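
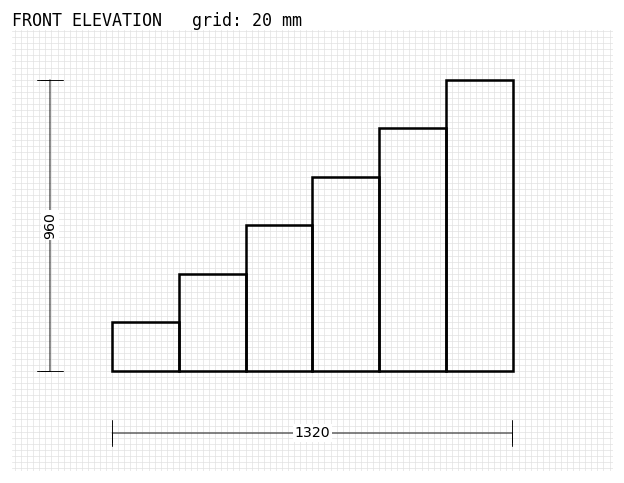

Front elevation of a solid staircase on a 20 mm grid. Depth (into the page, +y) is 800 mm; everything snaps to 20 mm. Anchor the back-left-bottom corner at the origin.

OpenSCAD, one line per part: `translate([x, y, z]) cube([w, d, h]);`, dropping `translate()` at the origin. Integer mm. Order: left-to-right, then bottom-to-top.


cube([220, 800, 160]);
translate([220, 0, 0]) cube([220, 800, 320]);
translate([440, 0, 0]) cube([220, 800, 480]);
translate([660, 0, 0]) cube([220, 800, 640]);
translate([880, 0, 0]) cube([220, 800, 800]);
translate([1100, 0, 0]) cube([220, 800, 960]);


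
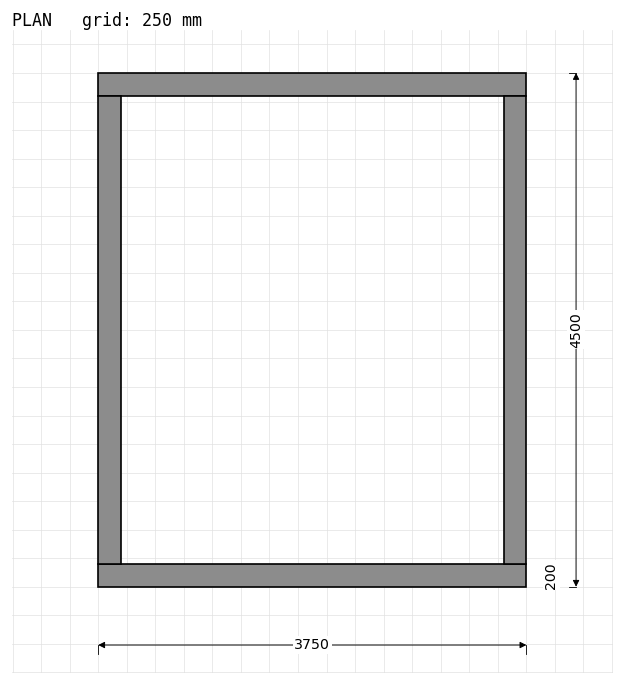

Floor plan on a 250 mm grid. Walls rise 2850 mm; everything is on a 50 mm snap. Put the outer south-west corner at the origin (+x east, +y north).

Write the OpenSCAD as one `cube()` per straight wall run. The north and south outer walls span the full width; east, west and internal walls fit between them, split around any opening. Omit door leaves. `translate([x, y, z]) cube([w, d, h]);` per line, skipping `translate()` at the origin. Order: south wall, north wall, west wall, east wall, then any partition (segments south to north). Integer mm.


cube([3750, 200, 2850]);
translate([0, 4300, 0]) cube([3750, 200, 2850]);
translate([0, 200, 0]) cube([200, 4100, 2850]);
translate([3550, 200, 0]) cube([200, 4100, 2850]);


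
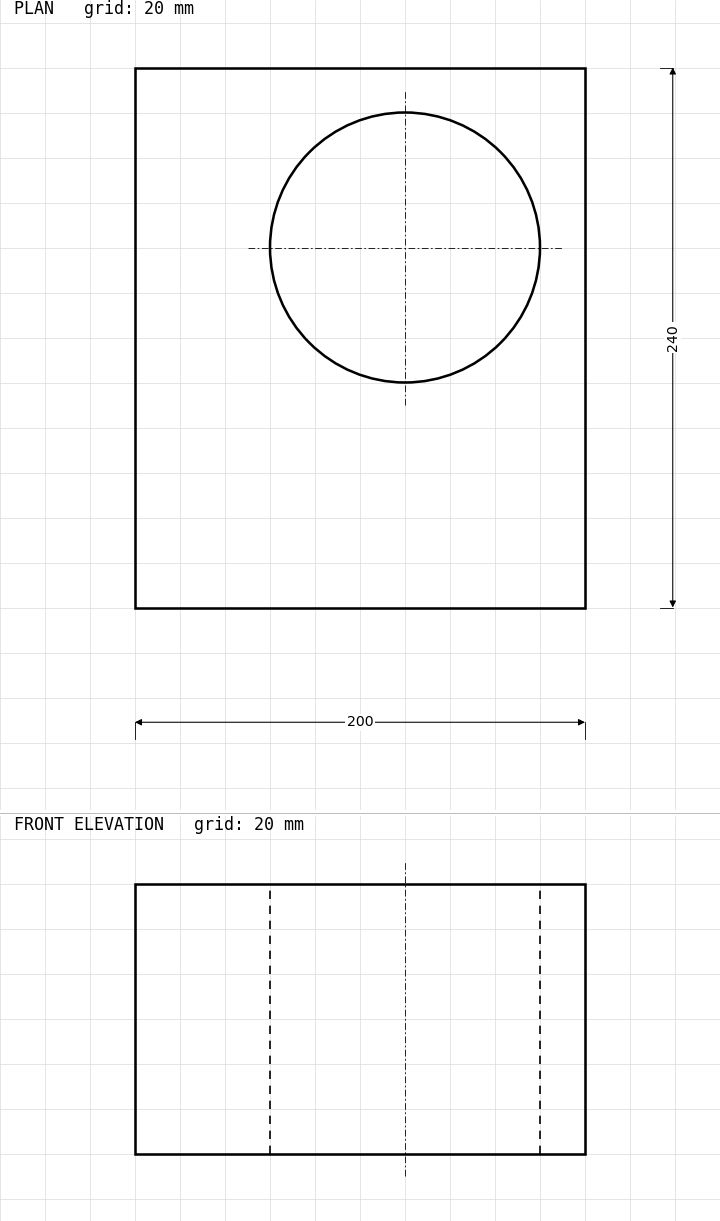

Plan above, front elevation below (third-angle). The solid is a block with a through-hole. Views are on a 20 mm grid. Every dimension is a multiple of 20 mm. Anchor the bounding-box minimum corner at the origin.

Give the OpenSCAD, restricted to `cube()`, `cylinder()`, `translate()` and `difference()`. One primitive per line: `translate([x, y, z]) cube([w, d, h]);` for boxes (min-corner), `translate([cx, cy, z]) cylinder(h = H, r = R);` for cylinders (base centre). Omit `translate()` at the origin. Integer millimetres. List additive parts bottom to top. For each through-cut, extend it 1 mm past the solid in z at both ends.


difference() {
  cube([200, 240, 120]);
  translate([120, 160, -1]) cylinder(h = 122, r = 60);
}


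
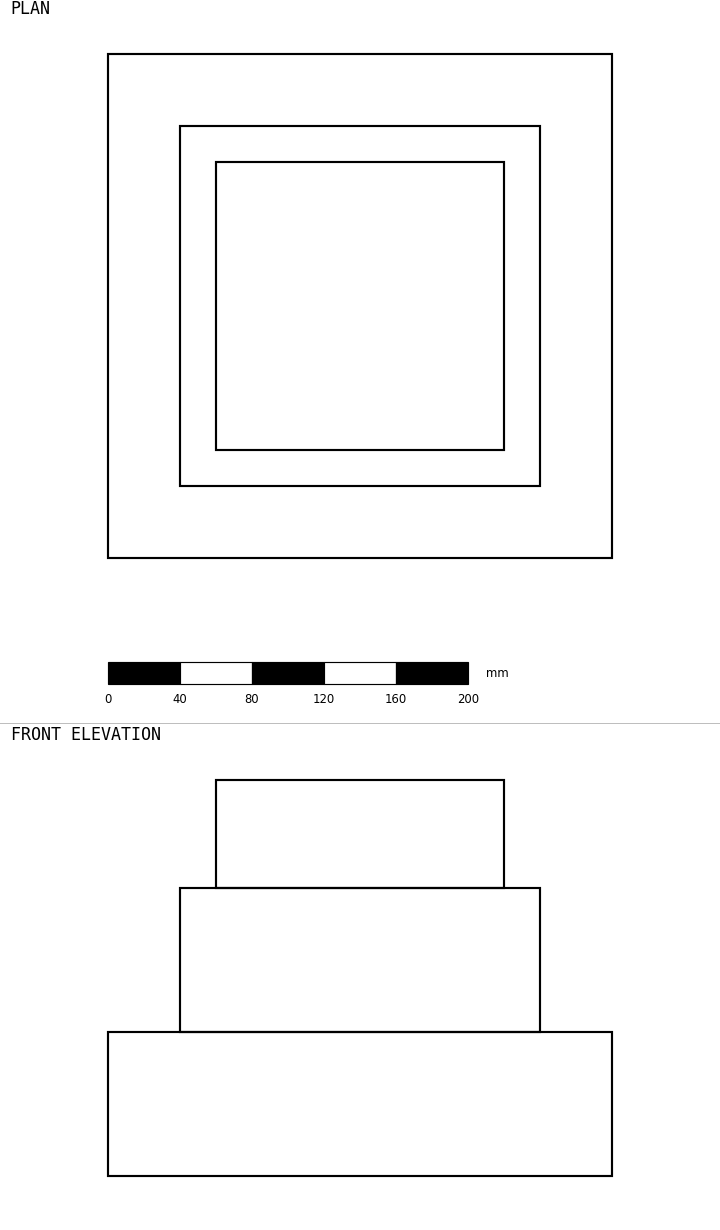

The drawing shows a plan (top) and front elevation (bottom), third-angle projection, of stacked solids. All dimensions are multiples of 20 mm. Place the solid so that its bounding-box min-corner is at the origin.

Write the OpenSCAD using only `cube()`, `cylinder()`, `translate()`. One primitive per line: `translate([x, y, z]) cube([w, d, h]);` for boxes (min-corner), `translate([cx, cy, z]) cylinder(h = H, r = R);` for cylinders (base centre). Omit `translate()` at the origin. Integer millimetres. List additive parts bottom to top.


cube([280, 280, 80]);
translate([40, 40, 80]) cube([200, 200, 80]);
translate([60, 60, 160]) cube([160, 160, 60]);


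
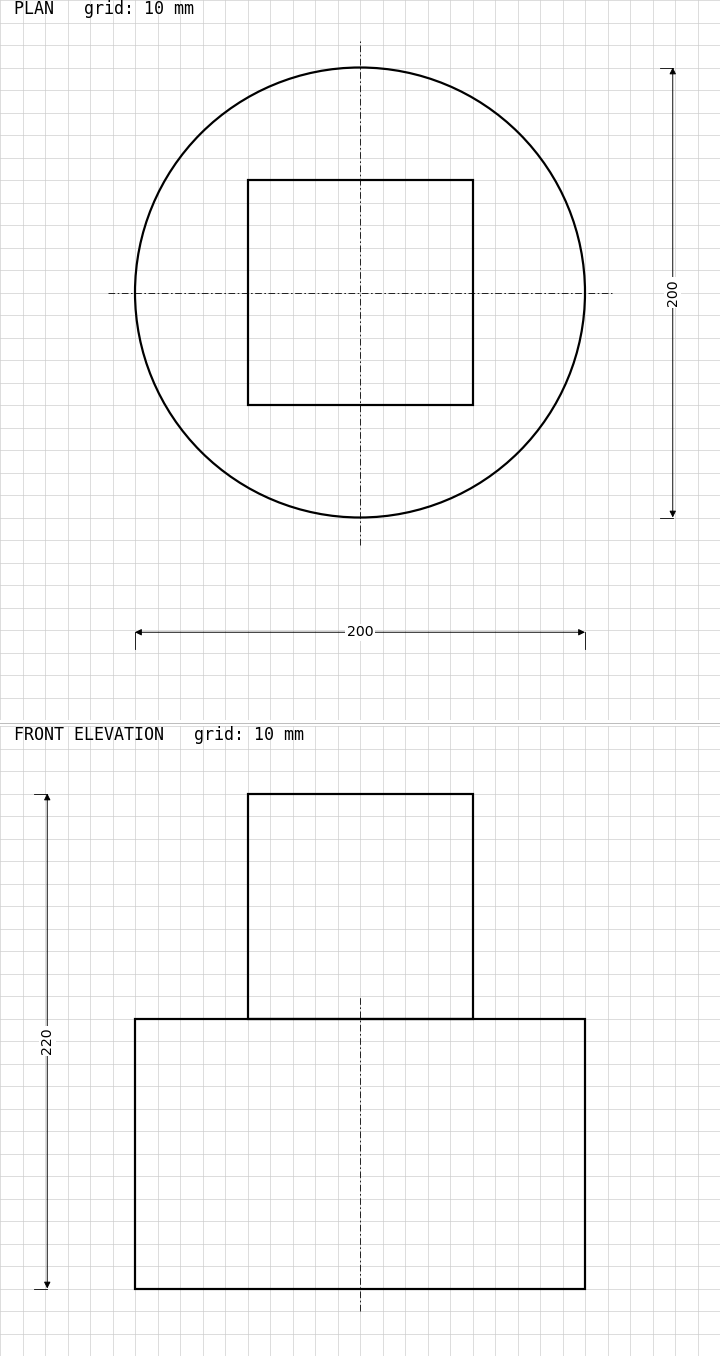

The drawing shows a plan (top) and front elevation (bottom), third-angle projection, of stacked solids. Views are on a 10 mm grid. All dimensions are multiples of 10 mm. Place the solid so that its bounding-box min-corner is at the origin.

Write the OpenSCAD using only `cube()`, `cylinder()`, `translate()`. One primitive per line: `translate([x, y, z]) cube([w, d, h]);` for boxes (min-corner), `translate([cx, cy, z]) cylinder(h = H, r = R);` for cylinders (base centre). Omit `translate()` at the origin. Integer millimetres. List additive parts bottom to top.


translate([100, 100, 0]) cylinder(h = 120, r = 100);
translate([50, 50, 120]) cube([100, 100, 100]);


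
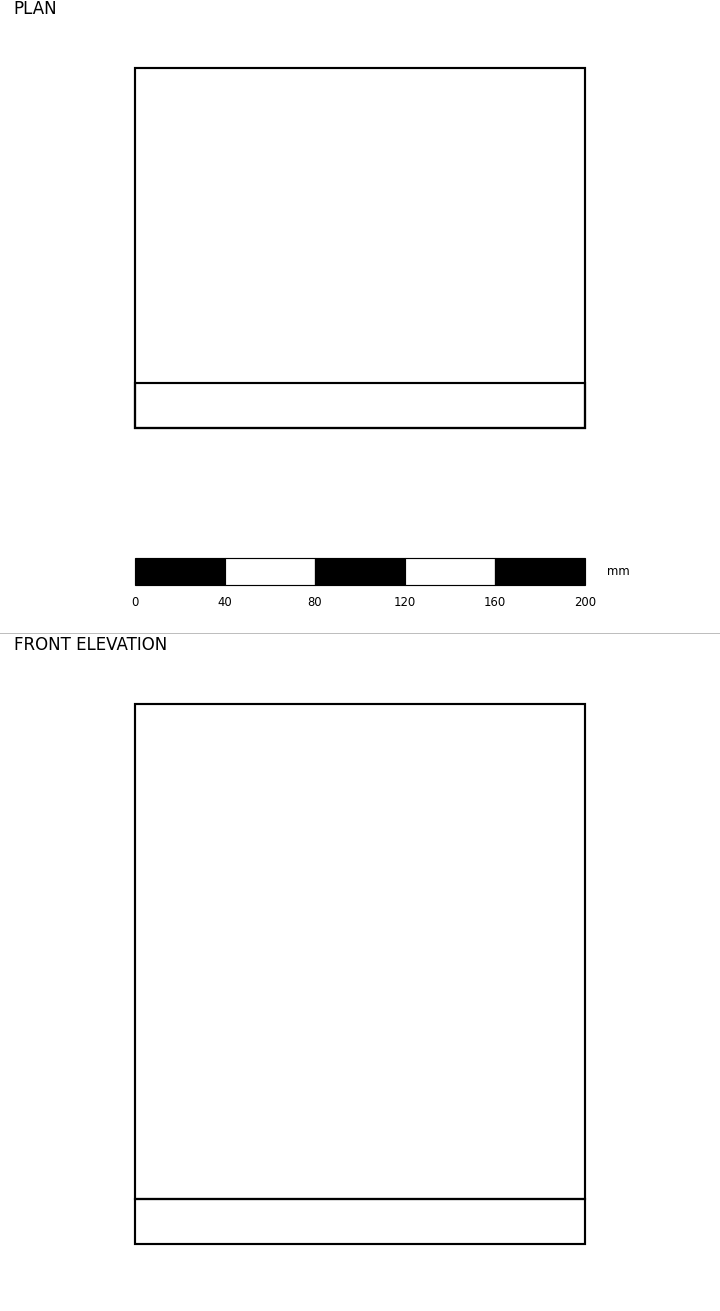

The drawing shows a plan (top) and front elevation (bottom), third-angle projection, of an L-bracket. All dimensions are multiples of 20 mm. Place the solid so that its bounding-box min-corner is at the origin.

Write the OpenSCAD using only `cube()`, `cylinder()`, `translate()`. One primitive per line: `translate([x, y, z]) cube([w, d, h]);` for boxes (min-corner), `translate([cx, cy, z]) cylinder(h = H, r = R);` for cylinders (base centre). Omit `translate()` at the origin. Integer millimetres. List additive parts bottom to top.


cube([200, 160, 20]);
translate([0, 0, 20]) cube([200, 20, 220]);


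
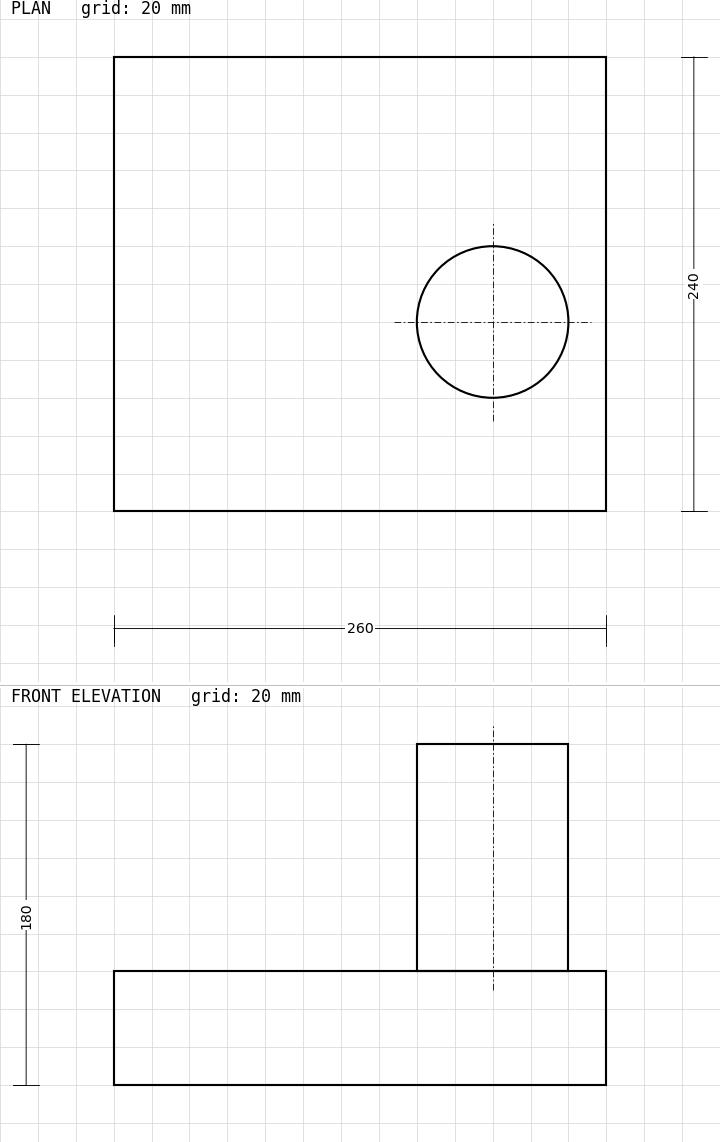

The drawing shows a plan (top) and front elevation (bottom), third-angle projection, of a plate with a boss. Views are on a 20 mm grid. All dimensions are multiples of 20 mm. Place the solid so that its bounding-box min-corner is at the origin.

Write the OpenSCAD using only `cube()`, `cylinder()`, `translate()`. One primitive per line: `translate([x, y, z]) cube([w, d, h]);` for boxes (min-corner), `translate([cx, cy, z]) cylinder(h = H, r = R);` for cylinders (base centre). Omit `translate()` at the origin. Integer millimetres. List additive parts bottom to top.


cube([260, 240, 60]);
translate([200, 100, 60]) cylinder(h = 120, r = 40);


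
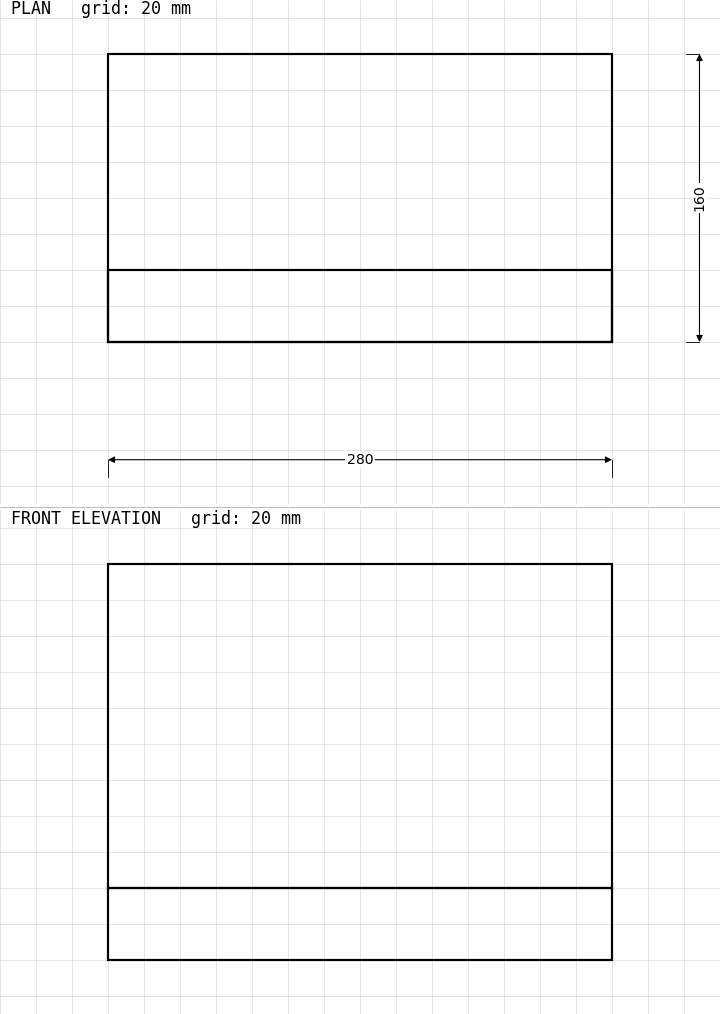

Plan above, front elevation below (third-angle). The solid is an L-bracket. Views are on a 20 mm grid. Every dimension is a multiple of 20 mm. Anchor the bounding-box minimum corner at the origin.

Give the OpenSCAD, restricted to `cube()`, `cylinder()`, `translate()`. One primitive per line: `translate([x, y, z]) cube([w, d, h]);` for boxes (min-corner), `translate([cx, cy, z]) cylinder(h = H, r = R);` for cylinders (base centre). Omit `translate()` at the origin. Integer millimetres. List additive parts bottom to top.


cube([280, 160, 40]);
translate([0, 0, 40]) cube([280, 40, 180]);


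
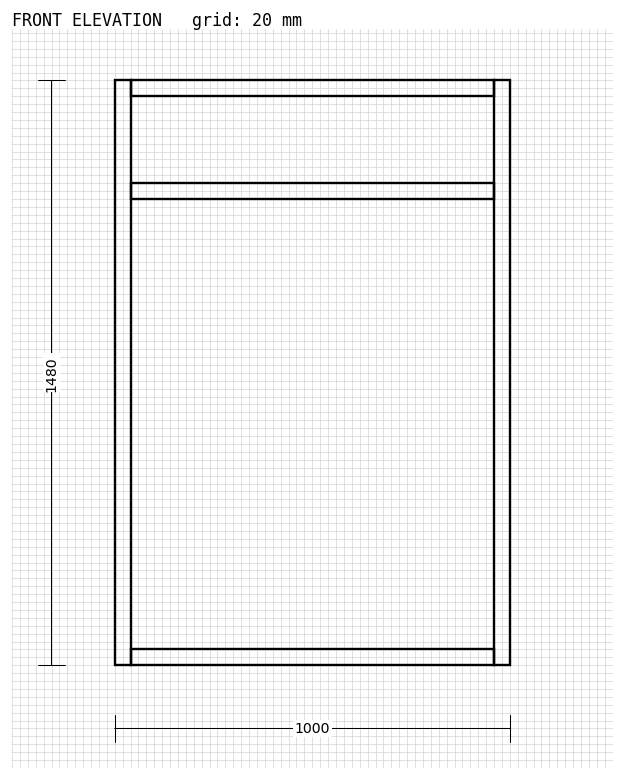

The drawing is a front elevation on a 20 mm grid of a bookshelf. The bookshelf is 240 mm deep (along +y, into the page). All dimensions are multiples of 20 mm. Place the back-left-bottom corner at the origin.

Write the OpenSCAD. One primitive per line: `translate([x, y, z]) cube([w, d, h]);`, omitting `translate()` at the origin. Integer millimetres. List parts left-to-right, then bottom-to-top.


cube([40, 240, 1480]);
translate([40, 0, 0]) cube([920, 240, 40]);
translate([40, 0, 1180]) cube([920, 240, 40]);
translate([40, 0, 1440]) cube([920, 240, 40]);
translate([960, 0, 0]) cube([40, 240, 1480]);


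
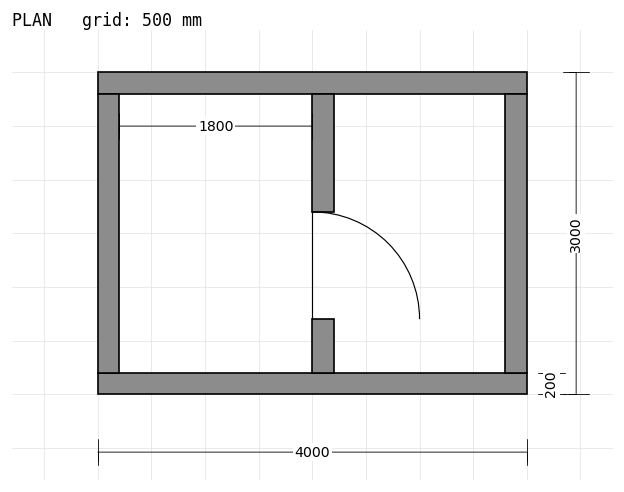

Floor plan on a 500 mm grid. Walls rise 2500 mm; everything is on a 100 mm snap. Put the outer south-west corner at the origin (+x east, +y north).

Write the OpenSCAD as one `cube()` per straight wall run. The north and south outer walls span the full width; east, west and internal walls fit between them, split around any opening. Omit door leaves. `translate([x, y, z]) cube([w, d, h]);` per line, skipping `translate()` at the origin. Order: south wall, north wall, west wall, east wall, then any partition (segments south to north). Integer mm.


cube([4000, 200, 2500]);
translate([0, 2800, 0]) cube([4000, 200, 2500]);
translate([0, 200, 0]) cube([200, 2600, 2500]);
translate([3800, 200, 0]) cube([200, 2600, 2500]);
translate([2000, 200, 0]) cube([200, 500, 2500]);
translate([2000, 1700, 0]) cube([200, 1100, 2500]);


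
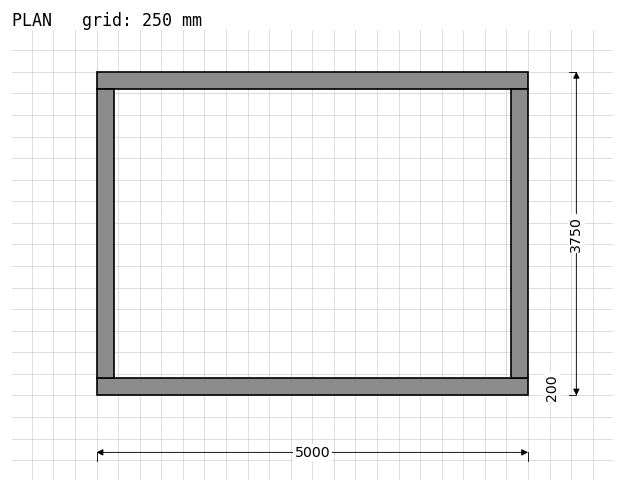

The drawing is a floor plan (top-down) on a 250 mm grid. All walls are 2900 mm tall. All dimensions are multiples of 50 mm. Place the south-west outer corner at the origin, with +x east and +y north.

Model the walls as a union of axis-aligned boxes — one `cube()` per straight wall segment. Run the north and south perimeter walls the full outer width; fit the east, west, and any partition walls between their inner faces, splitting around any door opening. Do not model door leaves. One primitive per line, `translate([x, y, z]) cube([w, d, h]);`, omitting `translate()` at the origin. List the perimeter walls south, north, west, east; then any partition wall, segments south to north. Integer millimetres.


cube([5000, 200, 2900]);
translate([0, 3550, 0]) cube([5000, 200, 2900]);
translate([0, 200, 0]) cube([200, 3350, 2900]);
translate([4800, 200, 0]) cube([200, 3350, 2900]);


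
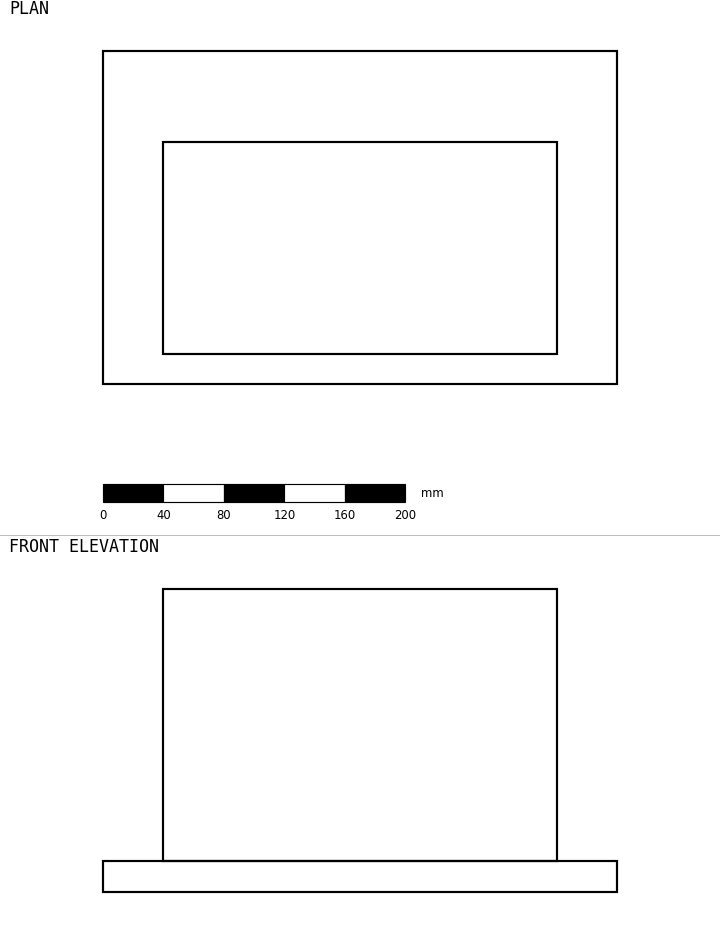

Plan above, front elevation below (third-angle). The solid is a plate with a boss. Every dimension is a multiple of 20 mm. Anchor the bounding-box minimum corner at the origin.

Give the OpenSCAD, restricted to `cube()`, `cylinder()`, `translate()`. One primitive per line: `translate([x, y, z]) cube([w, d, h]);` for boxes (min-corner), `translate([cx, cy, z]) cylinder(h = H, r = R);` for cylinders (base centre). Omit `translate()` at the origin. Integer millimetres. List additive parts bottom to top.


cube([340, 220, 20]);
translate([40, 20, 20]) cube([260, 140, 180]);


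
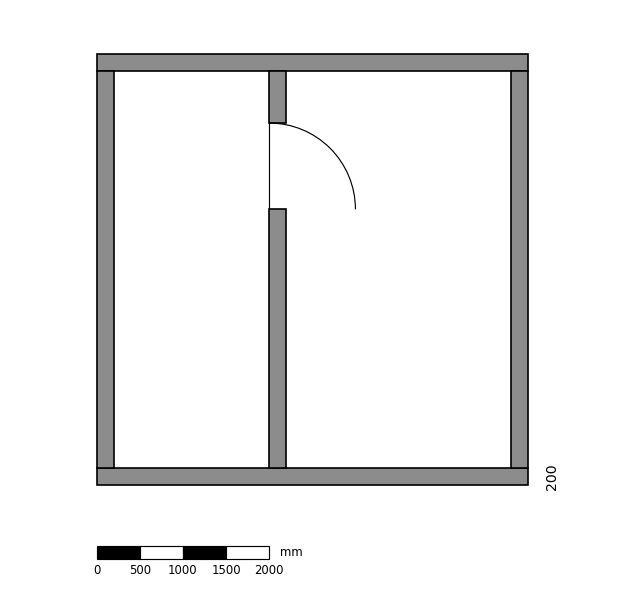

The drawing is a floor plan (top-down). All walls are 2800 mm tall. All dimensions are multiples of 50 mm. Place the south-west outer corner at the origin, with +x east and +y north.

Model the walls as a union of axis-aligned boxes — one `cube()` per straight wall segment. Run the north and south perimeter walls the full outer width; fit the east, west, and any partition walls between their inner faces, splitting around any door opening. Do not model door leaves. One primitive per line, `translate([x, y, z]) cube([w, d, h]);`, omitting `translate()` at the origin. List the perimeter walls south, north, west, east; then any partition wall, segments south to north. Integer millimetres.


cube([5000, 200, 2800]);
translate([0, 4800, 0]) cube([5000, 200, 2800]);
translate([0, 200, 0]) cube([200, 4600, 2800]);
translate([4800, 200, 0]) cube([200, 4600, 2800]);
translate([2000, 200, 0]) cube([200, 3000, 2800]);
translate([2000, 4200, 0]) cube([200, 600, 2800]);


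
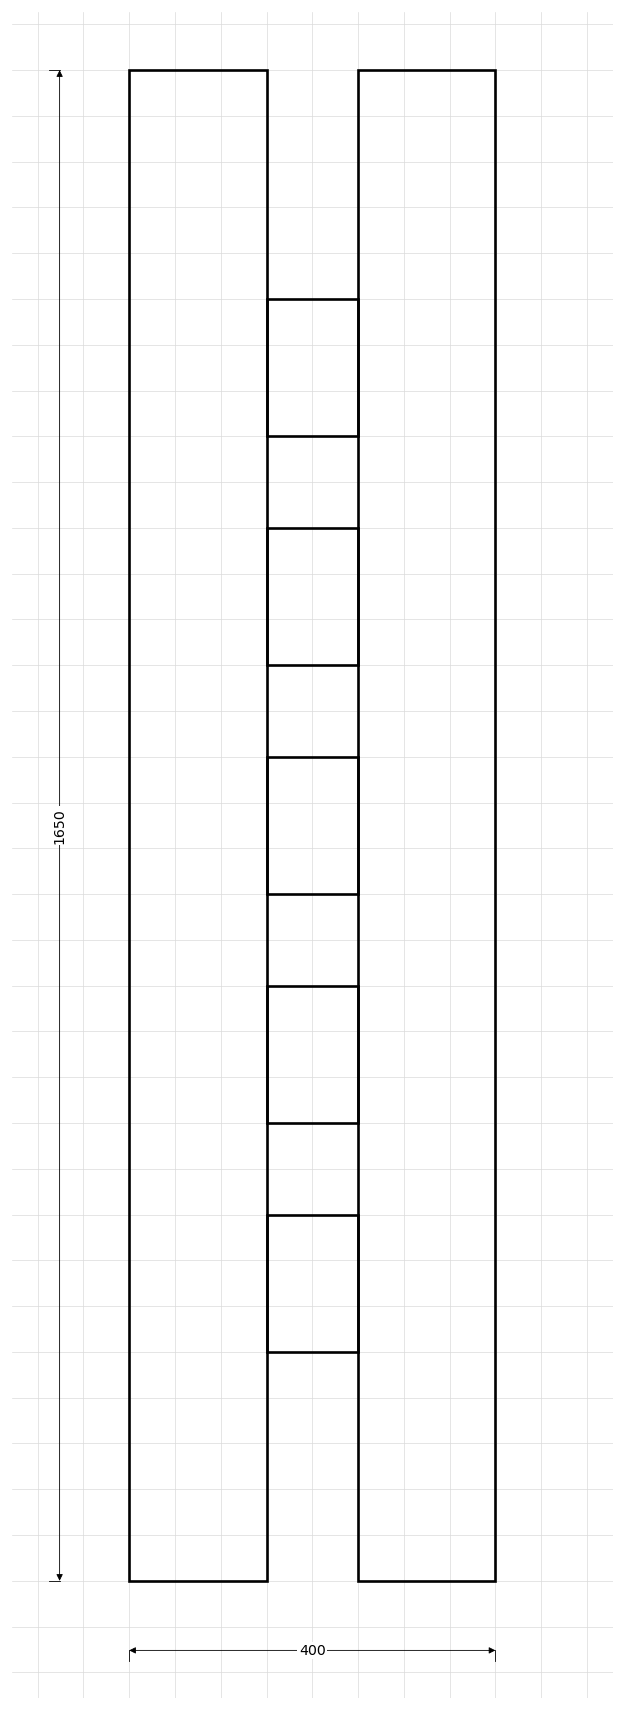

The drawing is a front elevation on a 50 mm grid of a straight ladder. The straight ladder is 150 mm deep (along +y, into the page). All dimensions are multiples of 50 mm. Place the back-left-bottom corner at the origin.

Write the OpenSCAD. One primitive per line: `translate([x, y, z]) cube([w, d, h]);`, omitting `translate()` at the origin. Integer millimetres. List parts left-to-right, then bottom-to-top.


cube([150, 150, 1650]);
translate([150, 0, 250]) cube([100, 150, 150]);
translate([150, 0, 500]) cube([100, 150, 150]);
translate([150, 0, 750]) cube([100, 150, 150]);
translate([150, 0, 1000]) cube([100, 150, 150]);
translate([150, 0, 1250]) cube([100, 150, 150]);
translate([250, 0, 0]) cube([150, 150, 1650]);


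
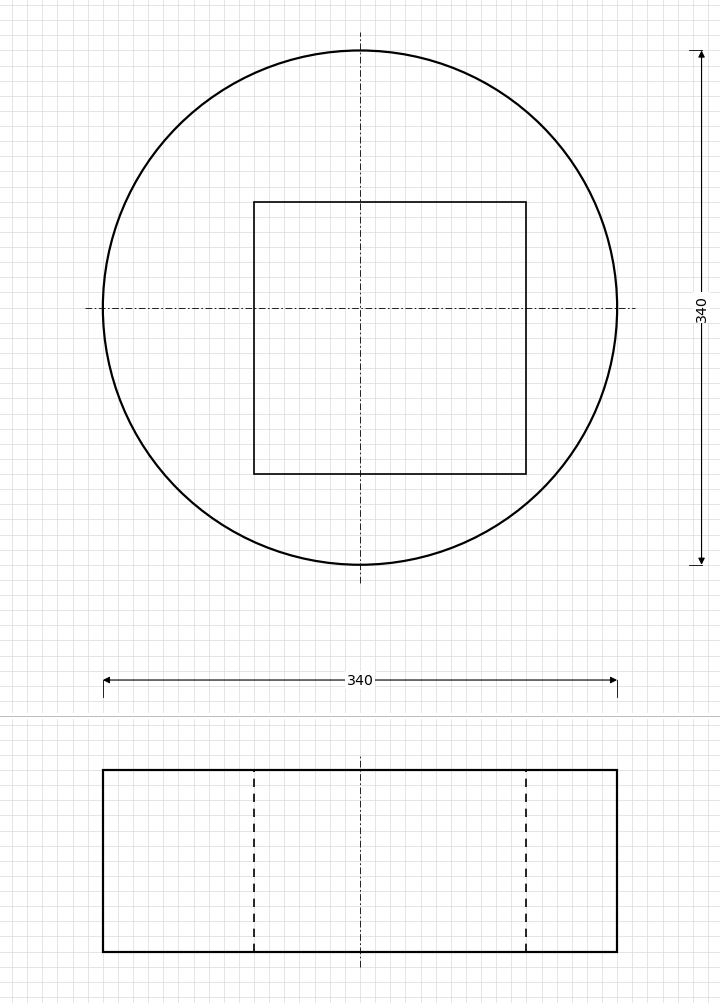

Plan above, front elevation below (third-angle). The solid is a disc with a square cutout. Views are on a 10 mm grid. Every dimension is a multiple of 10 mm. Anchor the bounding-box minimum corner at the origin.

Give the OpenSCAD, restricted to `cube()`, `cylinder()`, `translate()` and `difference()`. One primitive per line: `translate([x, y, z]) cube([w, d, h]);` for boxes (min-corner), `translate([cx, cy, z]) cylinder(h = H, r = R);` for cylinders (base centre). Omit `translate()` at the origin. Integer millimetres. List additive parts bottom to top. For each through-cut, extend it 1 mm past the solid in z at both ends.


difference() {
  translate([170, 170, 0]) cylinder(h = 120, r = 170);
  translate([100, 60, -1]) cube([180, 180, 122]);
}


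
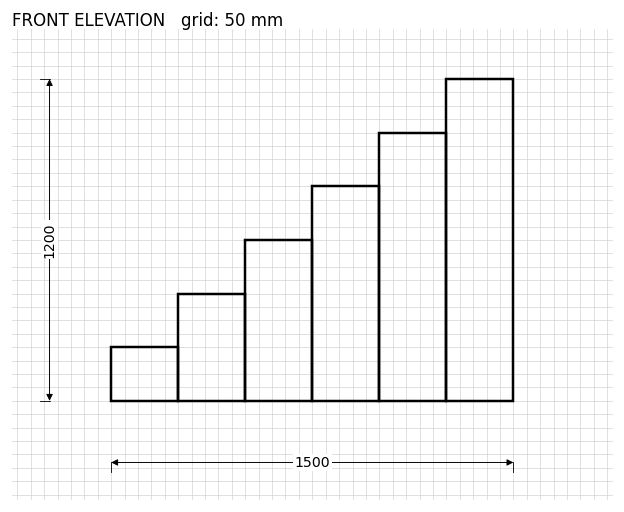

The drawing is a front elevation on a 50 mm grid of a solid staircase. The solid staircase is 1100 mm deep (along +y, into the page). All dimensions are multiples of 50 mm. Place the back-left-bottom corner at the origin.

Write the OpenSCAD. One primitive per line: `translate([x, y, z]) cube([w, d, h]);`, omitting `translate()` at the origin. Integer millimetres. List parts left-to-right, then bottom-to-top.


cube([250, 1100, 200]);
translate([250, 0, 0]) cube([250, 1100, 400]);
translate([500, 0, 0]) cube([250, 1100, 600]);
translate([750, 0, 0]) cube([250, 1100, 800]);
translate([1000, 0, 0]) cube([250, 1100, 1000]);
translate([1250, 0, 0]) cube([250, 1100, 1200]);


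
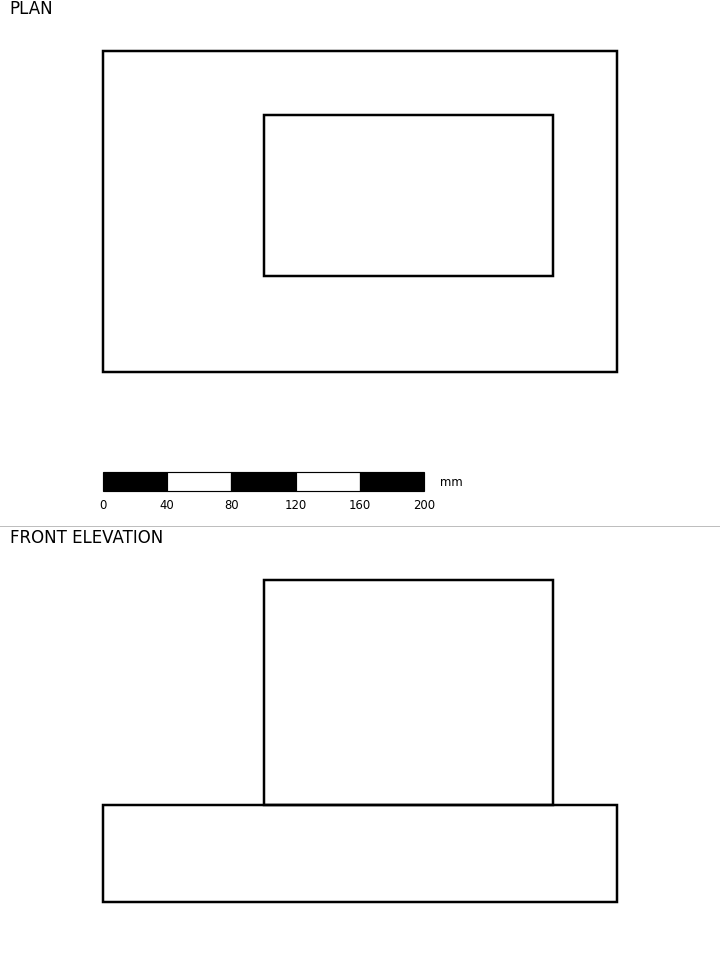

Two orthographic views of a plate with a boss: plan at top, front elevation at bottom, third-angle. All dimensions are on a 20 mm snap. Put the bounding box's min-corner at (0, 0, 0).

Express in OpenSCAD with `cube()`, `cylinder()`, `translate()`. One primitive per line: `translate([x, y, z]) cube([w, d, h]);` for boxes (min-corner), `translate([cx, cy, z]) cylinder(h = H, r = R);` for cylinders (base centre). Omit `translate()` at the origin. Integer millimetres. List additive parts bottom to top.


cube([320, 200, 60]);
translate([100, 60, 60]) cube([180, 100, 140]);


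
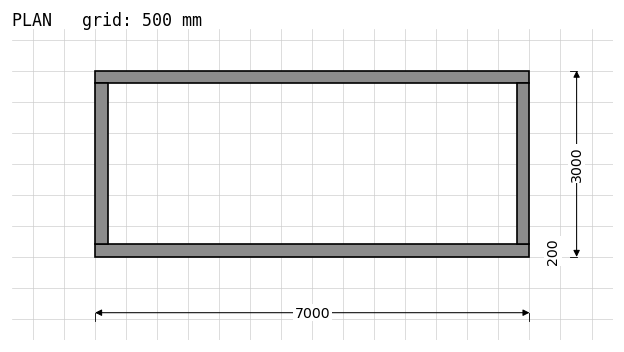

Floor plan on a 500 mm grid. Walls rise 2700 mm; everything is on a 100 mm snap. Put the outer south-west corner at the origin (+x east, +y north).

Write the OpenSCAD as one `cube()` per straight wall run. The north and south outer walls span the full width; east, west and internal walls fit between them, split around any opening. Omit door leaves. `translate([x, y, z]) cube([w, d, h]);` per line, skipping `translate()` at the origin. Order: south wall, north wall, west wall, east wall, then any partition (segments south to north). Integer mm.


cube([7000, 200, 2700]);
translate([0, 2800, 0]) cube([7000, 200, 2700]);
translate([0, 200, 0]) cube([200, 2600, 2700]);
translate([6800, 200, 0]) cube([200, 2600, 2700]);


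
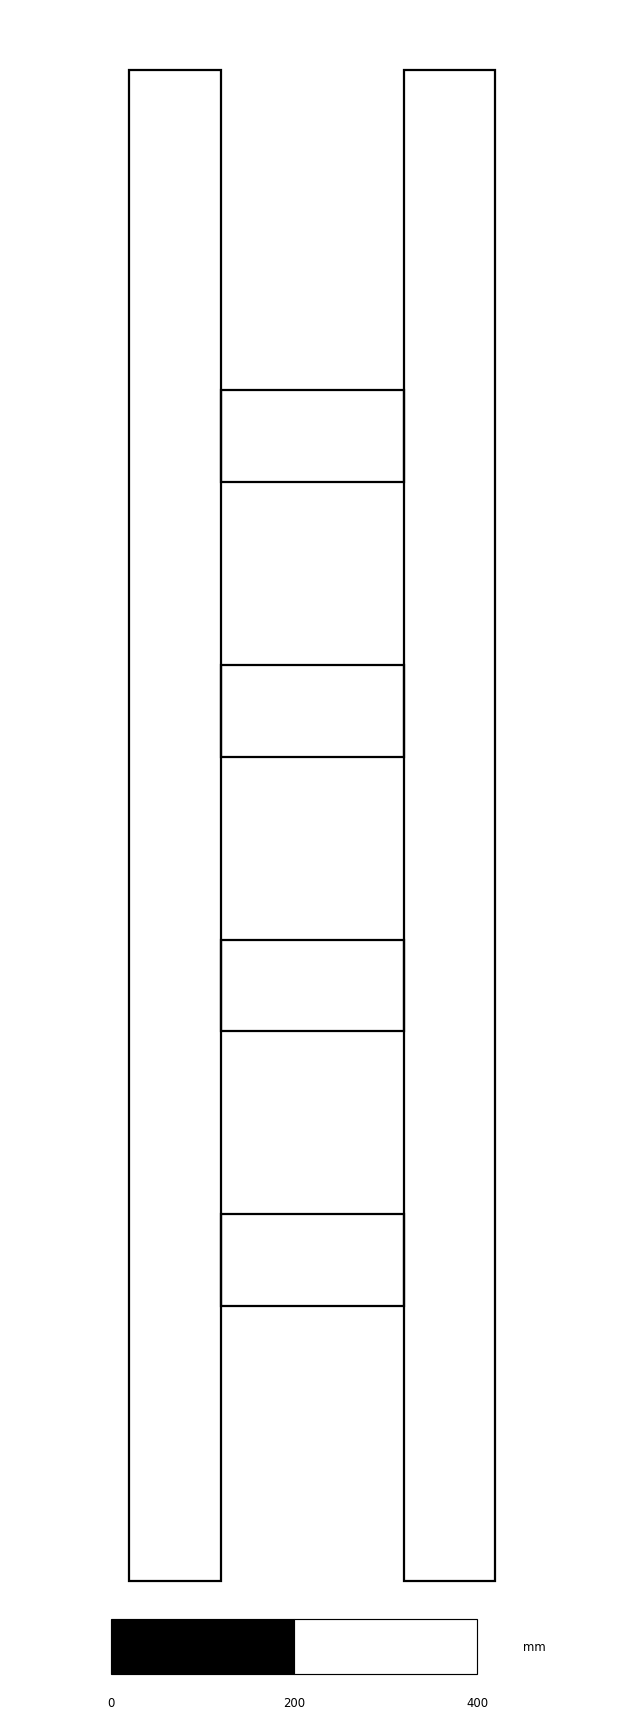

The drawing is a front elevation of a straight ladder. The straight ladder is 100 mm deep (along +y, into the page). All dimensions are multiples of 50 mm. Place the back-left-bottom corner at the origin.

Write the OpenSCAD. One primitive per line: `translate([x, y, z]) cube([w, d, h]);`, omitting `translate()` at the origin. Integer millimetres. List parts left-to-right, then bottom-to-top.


cube([100, 100, 1650]);
translate([100, 0, 300]) cube([200, 100, 100]);
translate([100, 0, 600]) cube([200, 100, 100]);
translate([100, 0, 900]) cube([200, 100, 100]);
translate([100, 0, 1200]) cube([200, 100, 100]);
translate([300, 0, 0]) cube([100, 100, 1650]);


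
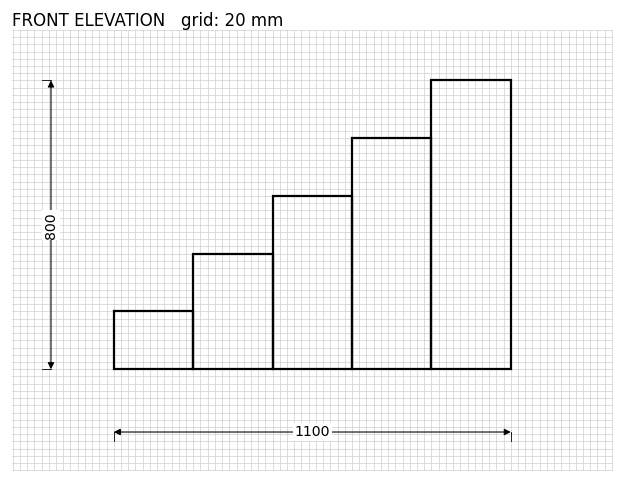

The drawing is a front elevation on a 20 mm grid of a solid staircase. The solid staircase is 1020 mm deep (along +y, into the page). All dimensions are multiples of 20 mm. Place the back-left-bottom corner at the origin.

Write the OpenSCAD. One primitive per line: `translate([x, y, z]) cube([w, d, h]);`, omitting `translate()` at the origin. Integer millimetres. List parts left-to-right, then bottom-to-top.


cube([220, 1020, 160]);
translate([220, 0, 0]) cube([220, 1020, 320]);
translate([440, 0, 0]) cube([220, 1020, 480]);
translate([660, 0, 0]) cube([220, 1020, 640]);
translate([880, 0, 0]) cube([220, 1020, 800]);


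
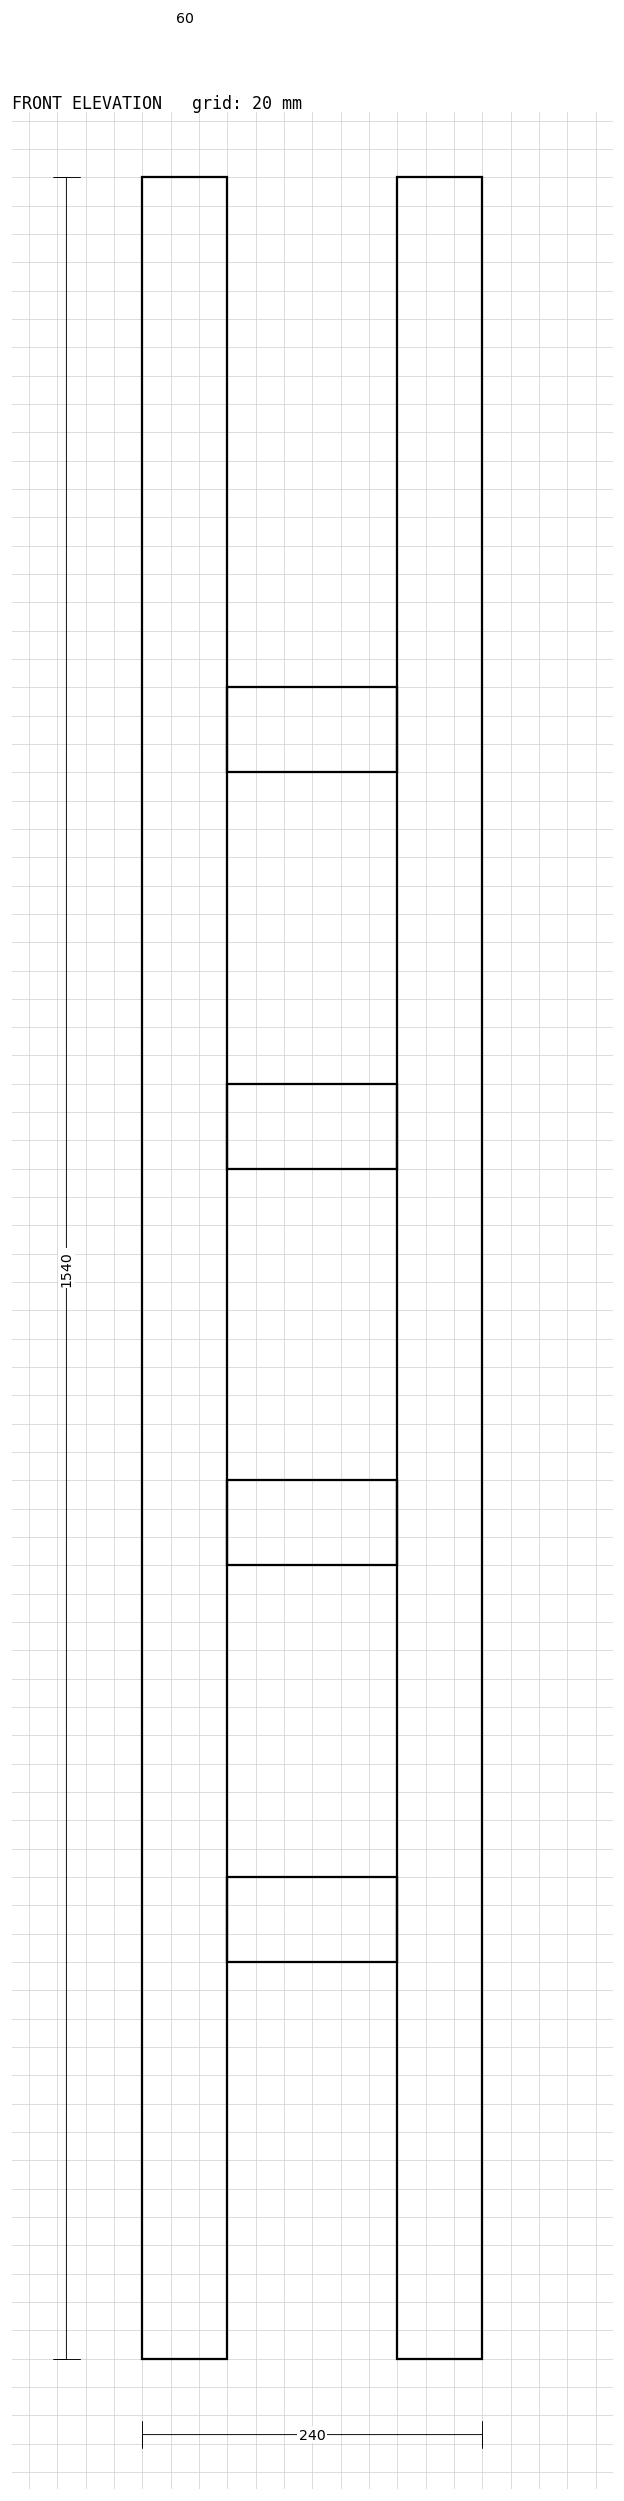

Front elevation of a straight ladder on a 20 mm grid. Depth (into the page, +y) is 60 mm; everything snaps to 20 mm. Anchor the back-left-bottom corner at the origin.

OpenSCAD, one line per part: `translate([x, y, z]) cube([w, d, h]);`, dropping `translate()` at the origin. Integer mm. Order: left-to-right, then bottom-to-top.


cube([60, 60, 1540]);
translate([60, 0, 280]) cube([120, 60, 60]);
translate([60, 0, 560]) cube([120, 60, 60]);
translate([60, 0, 840]) cube([120, 60, 60]);
translate([60, 0, 1120]) cube([120, 60, 60]);
translate([180, 0, 0]) cube([60, 60, 1540]);


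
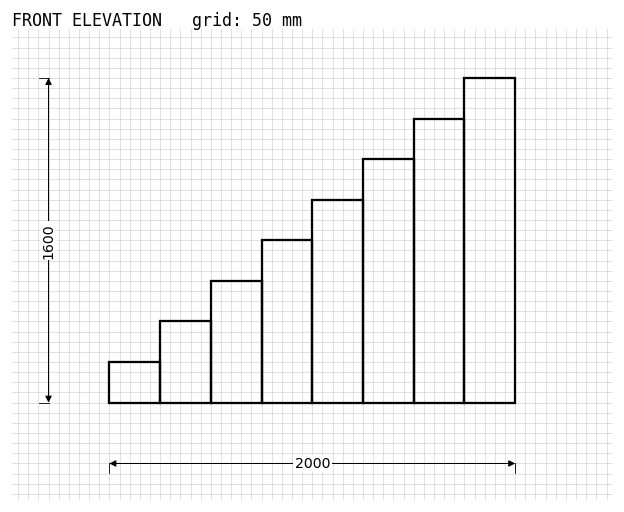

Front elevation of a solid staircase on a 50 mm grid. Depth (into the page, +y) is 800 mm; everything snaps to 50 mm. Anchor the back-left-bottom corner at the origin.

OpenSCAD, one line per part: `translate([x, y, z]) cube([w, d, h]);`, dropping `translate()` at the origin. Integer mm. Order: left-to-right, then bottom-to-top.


cube([250, 800, 200]);
translate([250, 0, 0]) cube([250, 800, 400]);
translate([500, 0, 0]) cube([250, 800, 600]);
translate([750, 0, 0]) cube([250, 800, 800]);
translate([1000, 0, 0]) cube([250, 800, 1000]);
translate([1250, 0, 0]) cube([250, 800, 1200]);
translate([1500, 0, 0]) cube([250, 800, 1400]);
translate([1750, 0, 0]) cube([250, 800, 1600]);


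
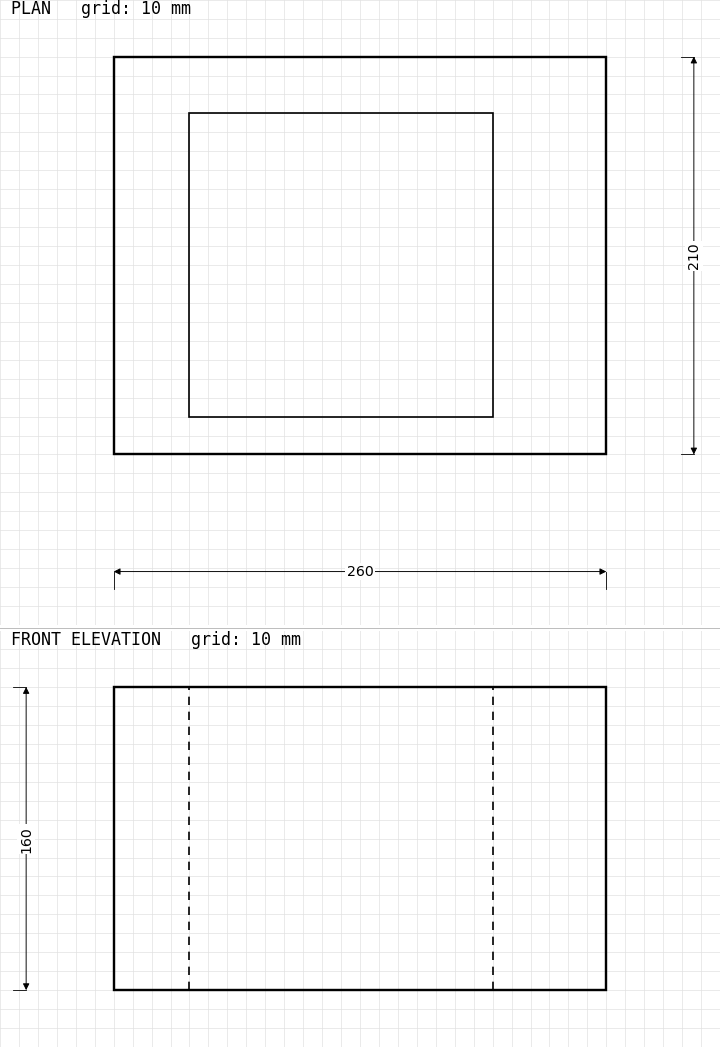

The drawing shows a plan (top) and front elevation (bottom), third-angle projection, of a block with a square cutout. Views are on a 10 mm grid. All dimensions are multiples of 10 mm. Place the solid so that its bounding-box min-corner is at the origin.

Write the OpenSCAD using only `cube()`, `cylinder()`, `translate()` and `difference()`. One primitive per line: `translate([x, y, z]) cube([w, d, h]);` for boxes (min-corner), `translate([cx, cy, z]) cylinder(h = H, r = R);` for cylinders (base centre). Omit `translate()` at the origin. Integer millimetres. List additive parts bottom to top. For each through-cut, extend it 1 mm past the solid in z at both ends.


difference() {
  cube([260, 210, 160]);
  translate([40, 20, -1]) cube([160, 160, 162]);
}


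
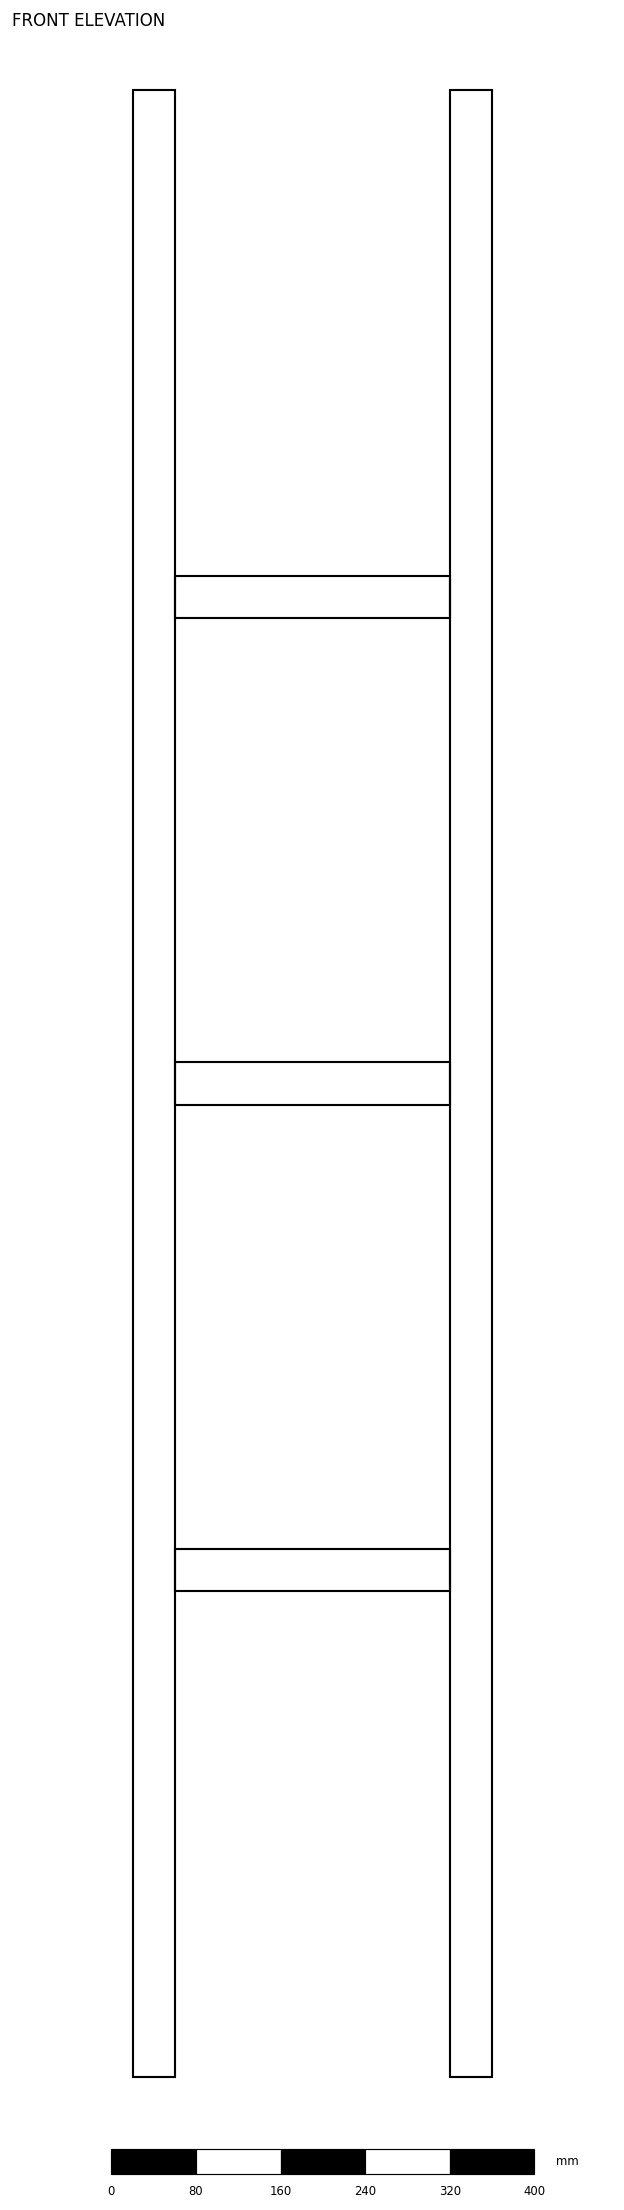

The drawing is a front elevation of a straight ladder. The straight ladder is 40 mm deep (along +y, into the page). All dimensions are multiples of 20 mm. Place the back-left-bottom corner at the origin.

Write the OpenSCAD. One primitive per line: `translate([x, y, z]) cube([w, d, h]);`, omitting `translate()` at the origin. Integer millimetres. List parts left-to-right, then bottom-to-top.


cube([40, 40, 1880]);
translate([40, 0, 460]) cube([260, 40, 40]);
translate([40, 0, 920]) cube([260, 40, 40]);
translate([40, 0, 1380]) cube([260, 40, 40]);
translate([300, 0, 0]) cube([40, 40, 1880]);


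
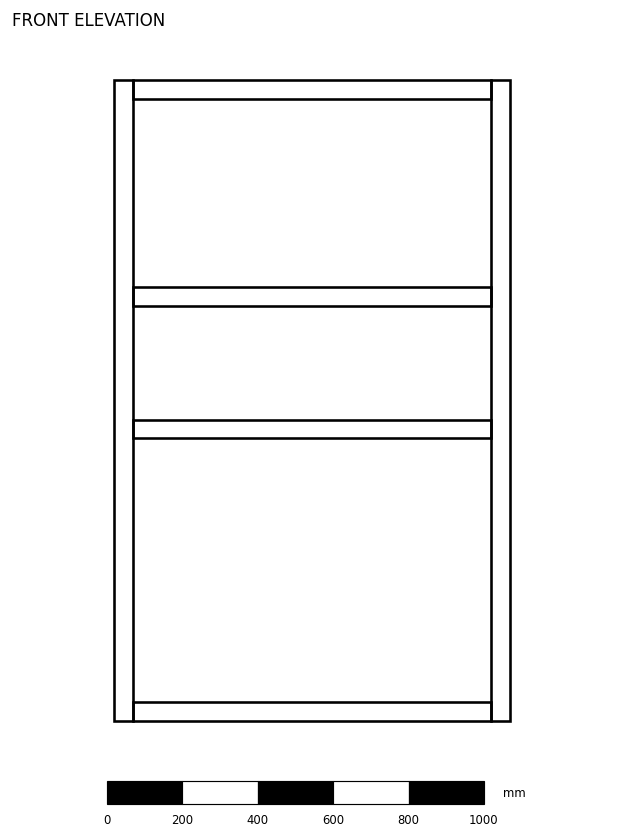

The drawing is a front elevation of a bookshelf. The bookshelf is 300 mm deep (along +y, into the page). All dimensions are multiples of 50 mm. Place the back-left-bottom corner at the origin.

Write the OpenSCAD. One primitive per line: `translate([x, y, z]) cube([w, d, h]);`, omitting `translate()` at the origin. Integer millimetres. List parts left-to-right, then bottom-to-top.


cube([50, 300, 1700]);
translate([50, 0, 0]) cube([950, 300, 50]);
translate([50, 0, 750]) cube([950, 300, 50]);
translate([50, 0, 1100]) cube([950, 300, 50]);
translate([50, 0, 1650]) cube([950, 300, 50]);
translate([1000, 0, 0]) cube([50, 300, 1700]);


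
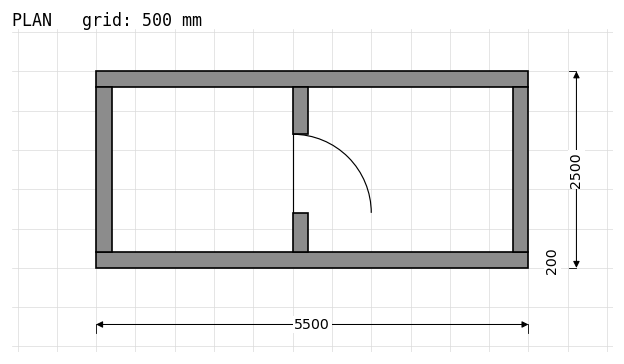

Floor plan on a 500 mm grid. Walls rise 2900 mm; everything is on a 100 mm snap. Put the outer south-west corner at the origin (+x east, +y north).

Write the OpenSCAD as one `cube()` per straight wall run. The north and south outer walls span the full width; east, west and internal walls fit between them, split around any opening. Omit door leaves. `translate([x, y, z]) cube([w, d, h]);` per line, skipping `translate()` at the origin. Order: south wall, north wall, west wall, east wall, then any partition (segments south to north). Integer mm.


cube([5500, 200, 2900]);
translate([0, 2300, 0]) cube([5500, 200, 2900]);
translate([0, 200, 0]) cube([200, 2100, 2900]);
translate([5300, 200, 0]) cube([200, 2100, 2900]);
translate([2500, 200, 0]) cube([200, 500, 2900]);
translate([2500, 1700, 0]) cube([200, 600, 2900]);


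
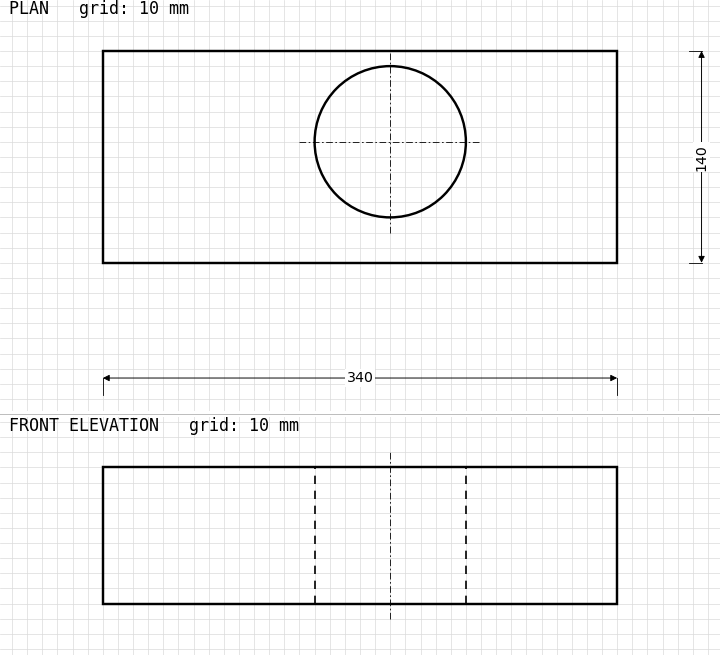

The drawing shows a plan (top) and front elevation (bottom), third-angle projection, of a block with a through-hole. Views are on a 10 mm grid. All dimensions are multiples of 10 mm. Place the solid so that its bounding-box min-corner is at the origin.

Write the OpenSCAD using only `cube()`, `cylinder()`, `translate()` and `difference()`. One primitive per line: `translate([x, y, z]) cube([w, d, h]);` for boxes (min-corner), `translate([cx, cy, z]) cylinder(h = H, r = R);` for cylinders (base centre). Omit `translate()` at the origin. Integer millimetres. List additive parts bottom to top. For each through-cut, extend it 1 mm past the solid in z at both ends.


difference() {
  cube([340, 140, 90]);
  translate([190, 80, -1]) cylinder(h = 92, r = 50);
}


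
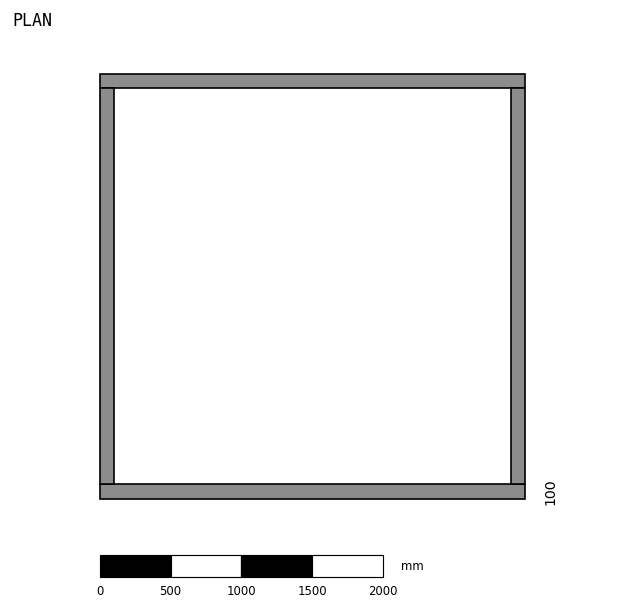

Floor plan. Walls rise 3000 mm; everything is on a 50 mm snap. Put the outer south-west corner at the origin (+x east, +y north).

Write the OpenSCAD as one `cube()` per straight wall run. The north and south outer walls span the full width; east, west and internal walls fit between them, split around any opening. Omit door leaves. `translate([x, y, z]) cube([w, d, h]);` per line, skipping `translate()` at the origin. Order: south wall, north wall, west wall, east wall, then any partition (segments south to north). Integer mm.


cube([3000, 100, 3000]);
translate([0, 2900, 0]) cube([3000, 100, 3000]);
translate([0, 100, 0]) cube([100, 2800, 3000]);
translate([2900, 100, 0]) cube([100, 2800, 3000]);


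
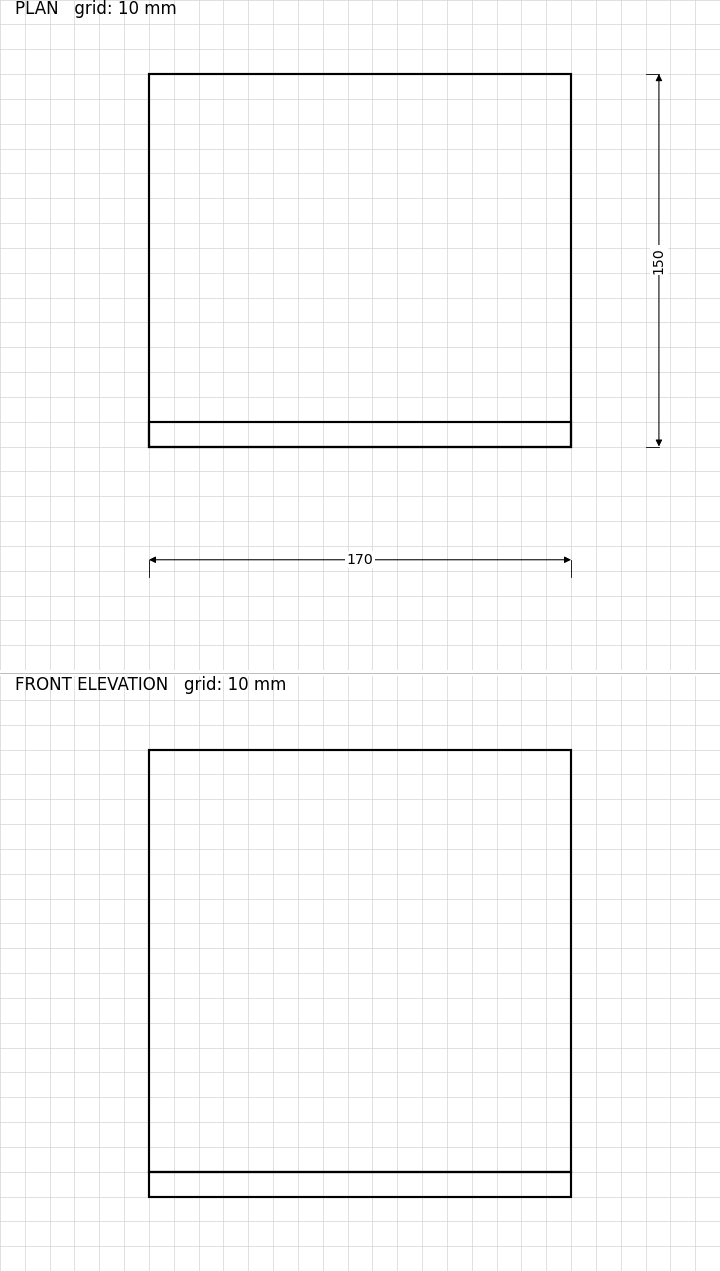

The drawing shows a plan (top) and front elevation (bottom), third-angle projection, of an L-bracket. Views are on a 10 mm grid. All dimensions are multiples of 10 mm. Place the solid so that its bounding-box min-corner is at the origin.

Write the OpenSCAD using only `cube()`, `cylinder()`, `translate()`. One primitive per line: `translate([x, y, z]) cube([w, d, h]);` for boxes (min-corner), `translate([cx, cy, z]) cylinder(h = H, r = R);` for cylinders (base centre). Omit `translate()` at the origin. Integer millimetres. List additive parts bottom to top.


cube([170, 150, 10]);
translate([0, 0, 10]) cube([170, 10, 170]);


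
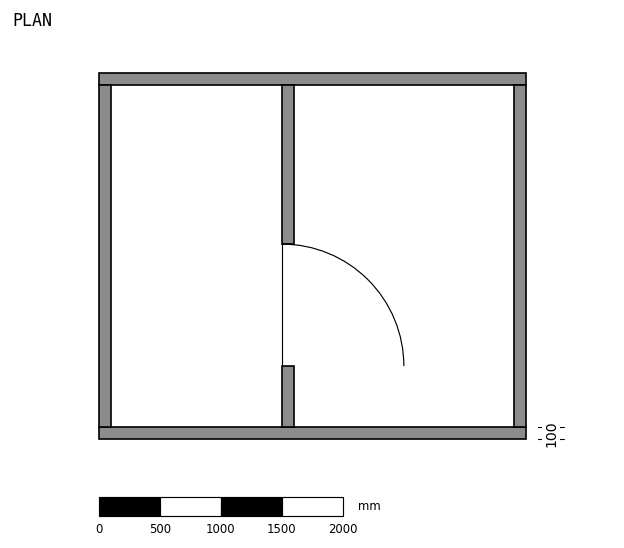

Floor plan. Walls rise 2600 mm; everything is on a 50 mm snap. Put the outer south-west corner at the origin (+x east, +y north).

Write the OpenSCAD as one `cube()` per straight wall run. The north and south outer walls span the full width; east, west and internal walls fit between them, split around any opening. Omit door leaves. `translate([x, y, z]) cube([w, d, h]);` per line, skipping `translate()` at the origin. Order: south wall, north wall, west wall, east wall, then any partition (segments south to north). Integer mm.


cube([3500, 100, 2600]);
translate([0, 2900, 0]) cube([3500, 100, 2600]);
translate([0, 100, 0]) cube([100, 2800, 2600]);
translate([3400, 100, 0]) cube([100, 2800, 2600]);
translate([1500, 100, 0]) cube([100, 500, 2600]);
translate([1500, 1600, 0]) cube([100, 1300, 2600]);


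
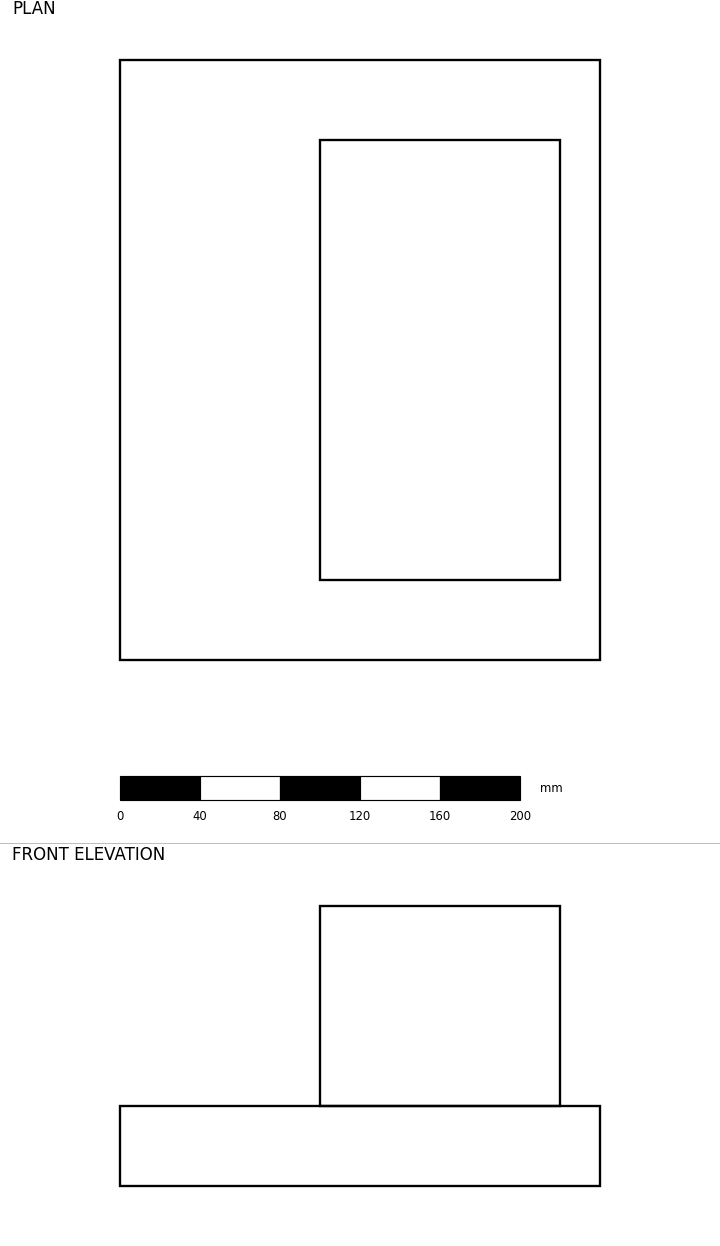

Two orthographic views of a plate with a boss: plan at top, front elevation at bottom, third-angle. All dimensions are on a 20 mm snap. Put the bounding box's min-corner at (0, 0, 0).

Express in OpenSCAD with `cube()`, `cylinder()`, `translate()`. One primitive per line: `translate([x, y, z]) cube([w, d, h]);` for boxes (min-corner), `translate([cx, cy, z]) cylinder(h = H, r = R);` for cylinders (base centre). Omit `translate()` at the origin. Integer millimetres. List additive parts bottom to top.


cube([240, 300, 40]);
translate([100, 40, 40]) cube([120, 220, 100]);


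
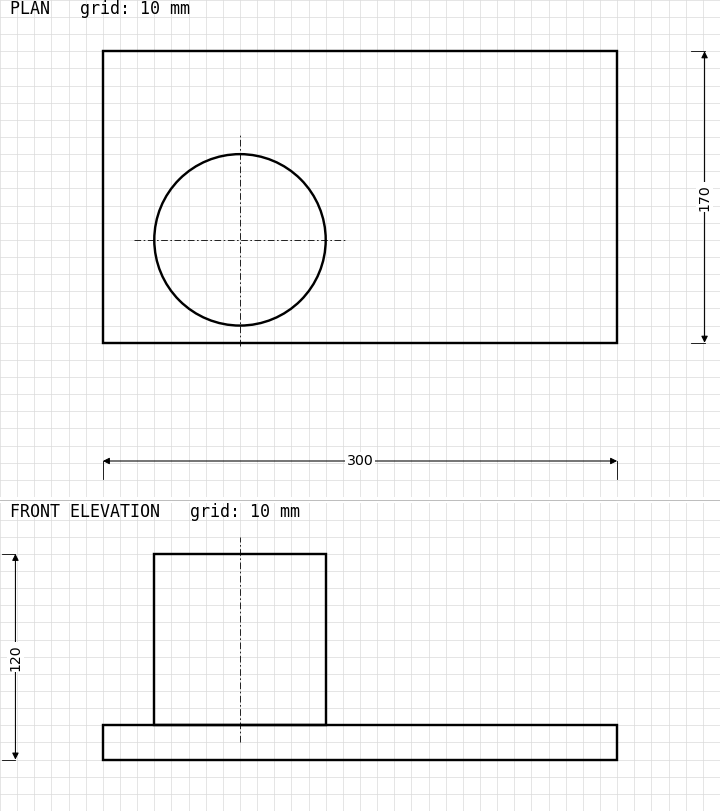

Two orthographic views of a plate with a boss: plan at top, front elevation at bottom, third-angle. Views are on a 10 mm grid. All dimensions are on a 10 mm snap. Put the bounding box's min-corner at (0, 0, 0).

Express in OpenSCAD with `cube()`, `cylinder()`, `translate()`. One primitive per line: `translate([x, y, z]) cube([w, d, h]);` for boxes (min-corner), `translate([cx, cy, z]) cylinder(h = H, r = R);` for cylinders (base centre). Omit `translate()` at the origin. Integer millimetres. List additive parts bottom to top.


cube([300, 170, 20]);
translate([80, 60, 20]) cylinder(h = 100, r = 50);


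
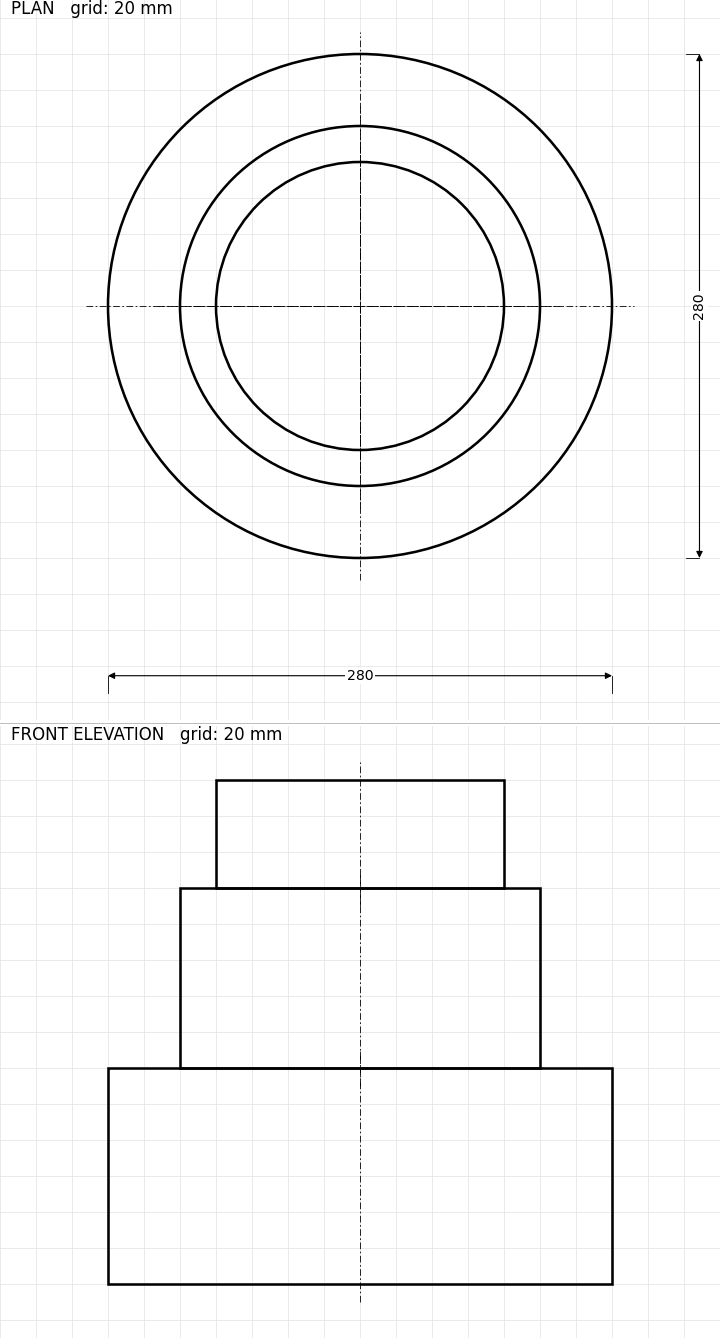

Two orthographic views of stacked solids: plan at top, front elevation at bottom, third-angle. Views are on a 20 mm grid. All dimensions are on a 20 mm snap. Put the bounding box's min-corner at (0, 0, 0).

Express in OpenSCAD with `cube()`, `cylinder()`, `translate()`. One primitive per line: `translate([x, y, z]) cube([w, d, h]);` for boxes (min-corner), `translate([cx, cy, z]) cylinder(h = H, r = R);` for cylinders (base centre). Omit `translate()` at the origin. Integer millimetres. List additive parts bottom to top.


translate([140, 140, 0]) cylinder(h = 120, r = 140);
translate([140, 140, 120]) cylinder(h = 100, r = 100);
translate([140, 140, 220]) cylinder(h = 60, r = 80);


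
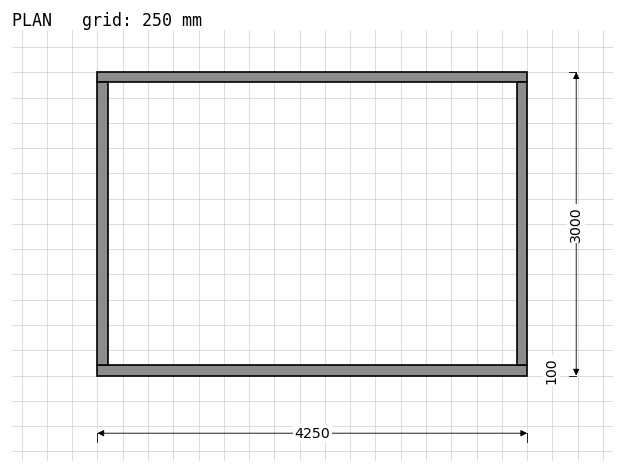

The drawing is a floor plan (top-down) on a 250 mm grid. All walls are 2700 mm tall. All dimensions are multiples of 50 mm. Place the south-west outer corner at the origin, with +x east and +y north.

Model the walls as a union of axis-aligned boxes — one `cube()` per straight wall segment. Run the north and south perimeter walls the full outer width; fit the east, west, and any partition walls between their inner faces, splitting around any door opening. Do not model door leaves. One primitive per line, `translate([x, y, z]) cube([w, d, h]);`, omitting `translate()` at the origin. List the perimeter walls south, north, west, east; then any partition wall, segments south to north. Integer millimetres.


cube([4250, 100, 2700]);
translate([0, 2900, 0]) cube([4250, 100, 2700]);
translate([0, 100, 0]) cube([100, 2800, 2700]);
translate([4150, 100, 0]) cube([100, 2800, 2700]);


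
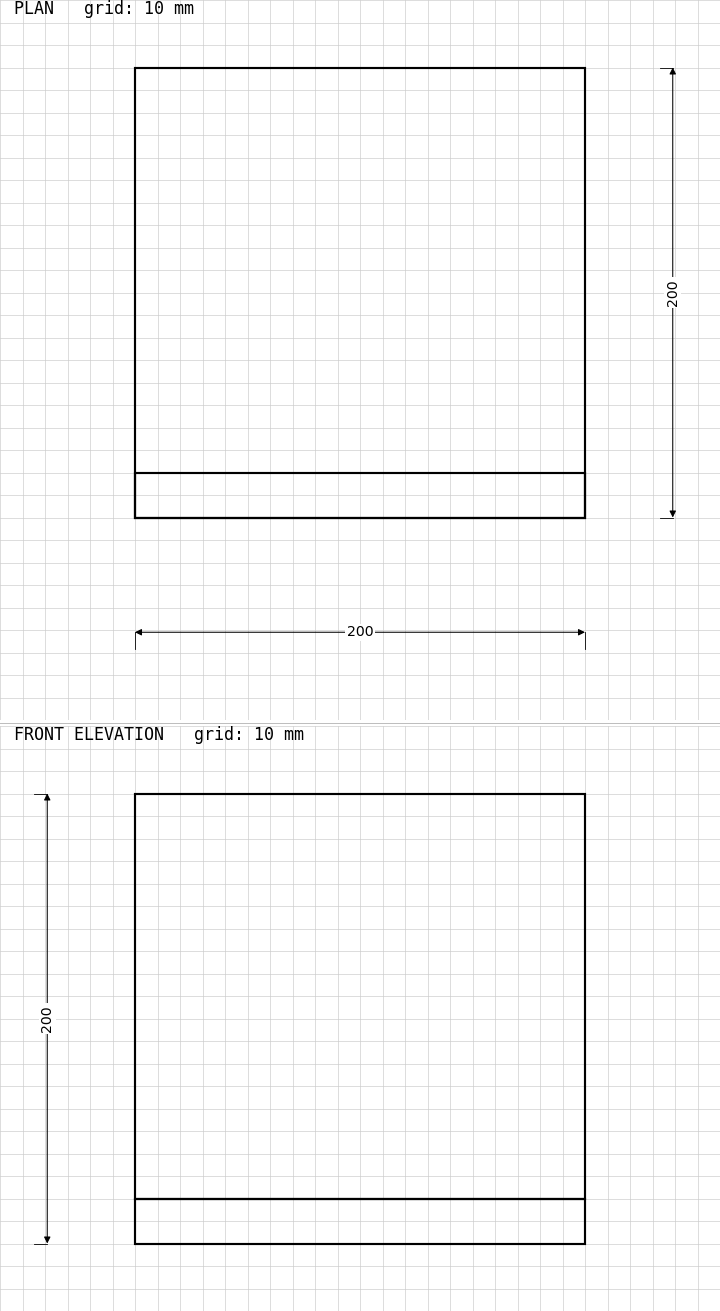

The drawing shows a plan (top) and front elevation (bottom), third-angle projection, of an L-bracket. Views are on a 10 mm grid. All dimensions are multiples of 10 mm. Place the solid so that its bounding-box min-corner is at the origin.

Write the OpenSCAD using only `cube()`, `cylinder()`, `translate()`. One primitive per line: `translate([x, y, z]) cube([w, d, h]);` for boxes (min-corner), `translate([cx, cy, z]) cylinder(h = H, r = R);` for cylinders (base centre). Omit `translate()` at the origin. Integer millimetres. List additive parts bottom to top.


cube([200, 200, 20]);
translate([0, 0, 20]) cube([200, 20, 180]);
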